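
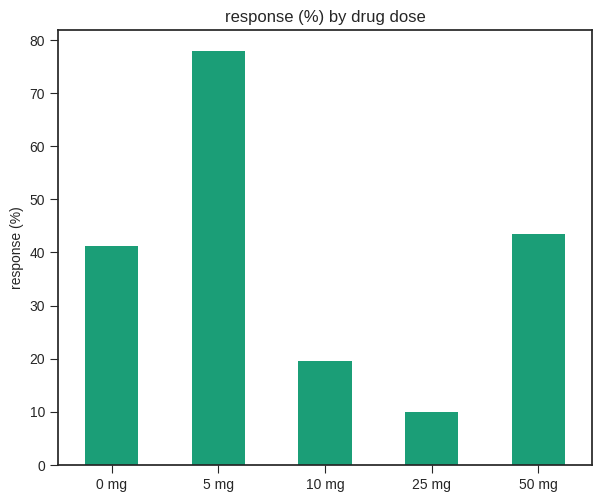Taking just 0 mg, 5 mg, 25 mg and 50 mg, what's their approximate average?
(40 + 80 + 10 + 40) / 4 ≈ 42.

≈ 42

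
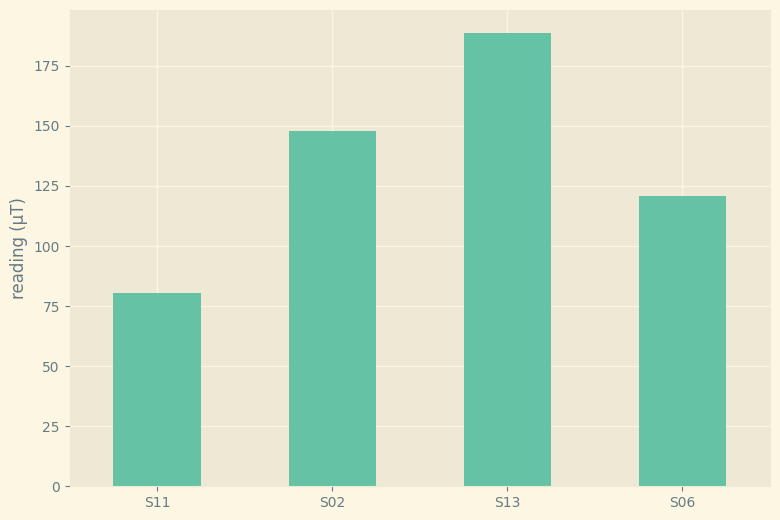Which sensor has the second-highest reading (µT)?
Top 3: S13 ≈ 180, S02 ≈ 140, S06 ≈ 120.

S02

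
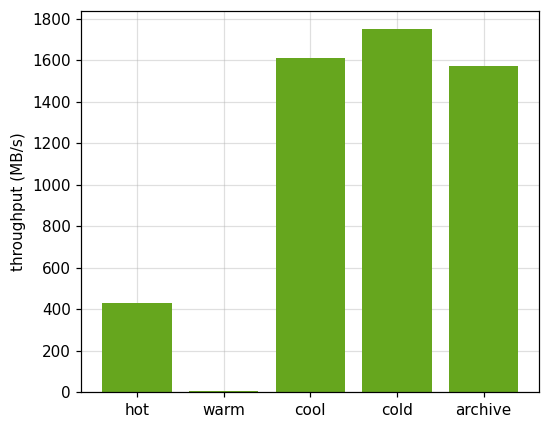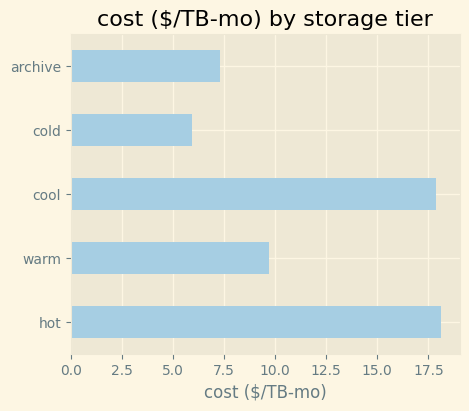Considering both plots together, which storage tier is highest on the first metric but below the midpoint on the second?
cold

Chart 2 median cost ($/TB-mo) ≈ 10; below-median storage tiers: cold, archive. Among those, cold has the highest throughput (MB/s) (≈ 1800).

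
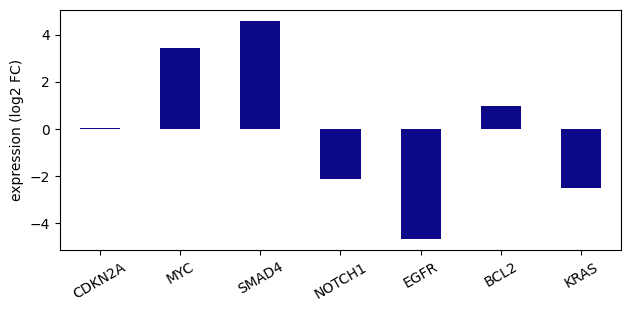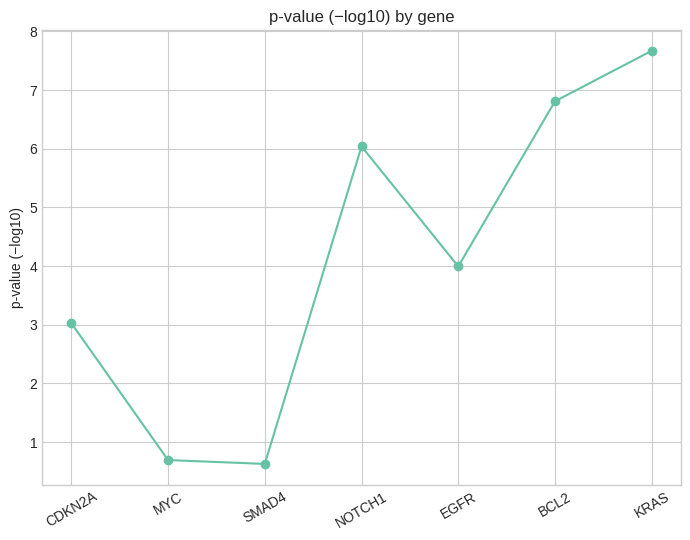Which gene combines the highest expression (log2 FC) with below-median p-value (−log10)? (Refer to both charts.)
SMAD4

Chart 2 median p-value (−log10) ≈ 4; below-median genes: CDKN2A, MYC, SMAD4. Among those, SMAD4 has the highest expression (log2 FC) (≈ 4.5).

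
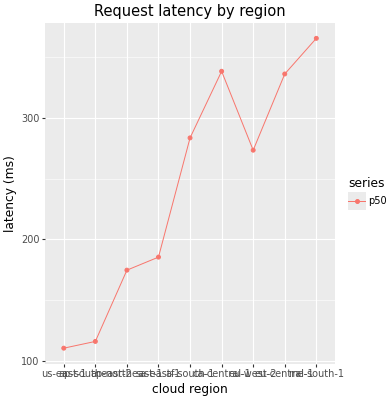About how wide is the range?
≈ 275

Max me-south-1 ≈ 375, min us-east-1 ≈ 100; range ≈ 275.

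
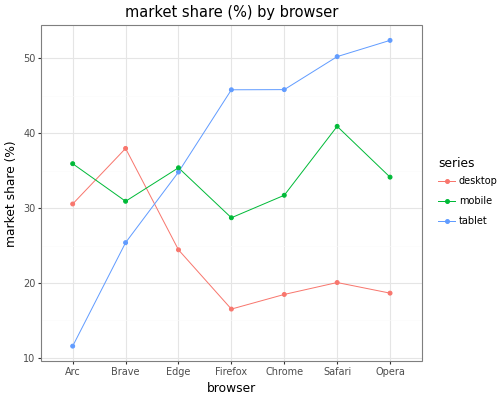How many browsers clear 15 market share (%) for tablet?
6

Above 15: Brave, Edge, Firefox, Chrome, Safari, Opera.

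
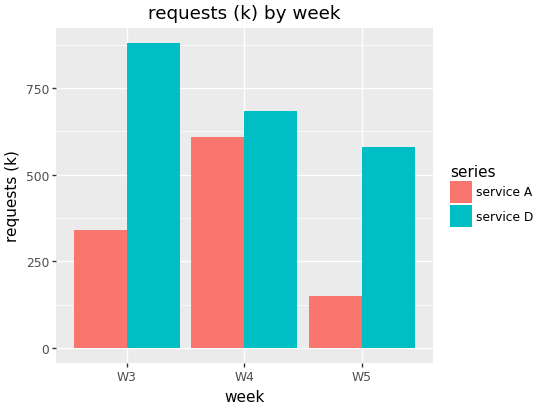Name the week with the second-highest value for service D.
W4

Top 3 for service D: W3 ≈ 900, W4 ≈ 700, W5 ≈ 600.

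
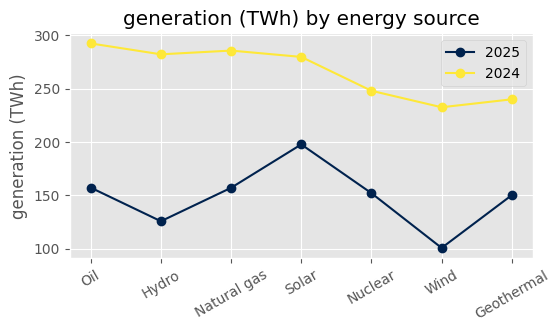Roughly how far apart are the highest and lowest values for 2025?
Max Solar ≈ 200, min Wind ≈ 100; range ≈ 100.

≈ 100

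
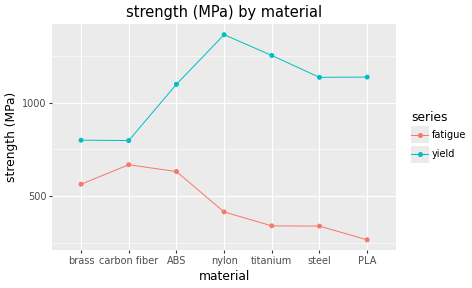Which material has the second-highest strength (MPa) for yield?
titanium

Top 3 for yield: nylon ≈ 1400, titanium ≈ 1300, PLA ≈ 1100.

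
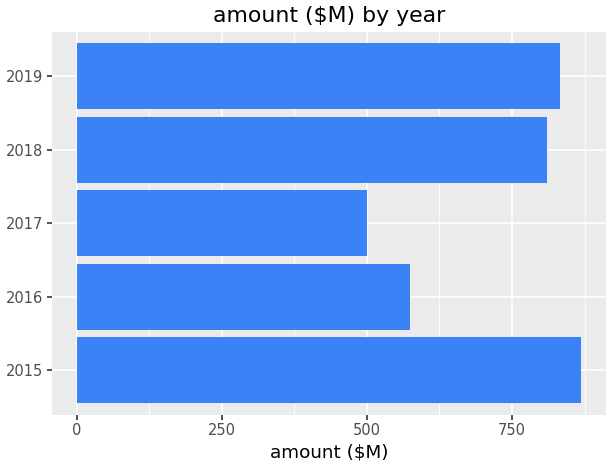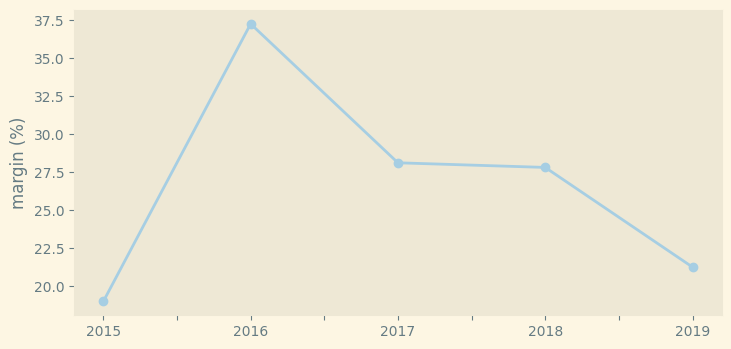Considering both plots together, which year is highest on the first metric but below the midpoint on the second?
2015

Chart 2 median margin (%) ≈ 30; below-median years: 2015, 2019. Among those, 2015 has the highest amount ($M) (≈ 900).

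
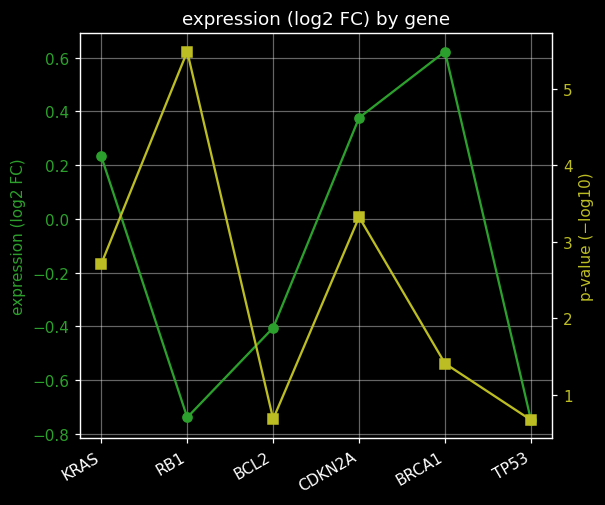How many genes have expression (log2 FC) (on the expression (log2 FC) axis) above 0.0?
3

Above 0.0: KRAS, CDKN2A, BRCA1.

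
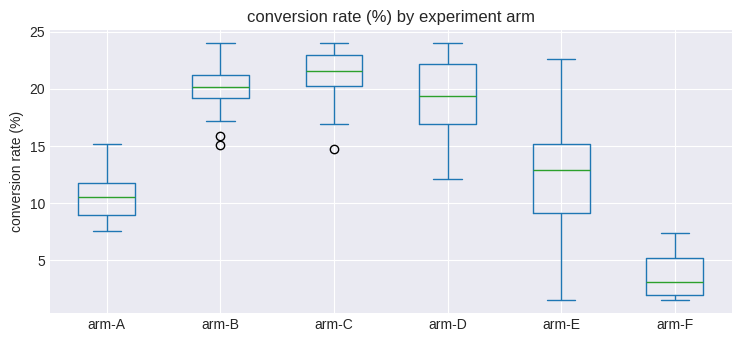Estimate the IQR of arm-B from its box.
Q3 ≈ 22, Q1 ≈ 20; IQR ≈ 2.

≈ 2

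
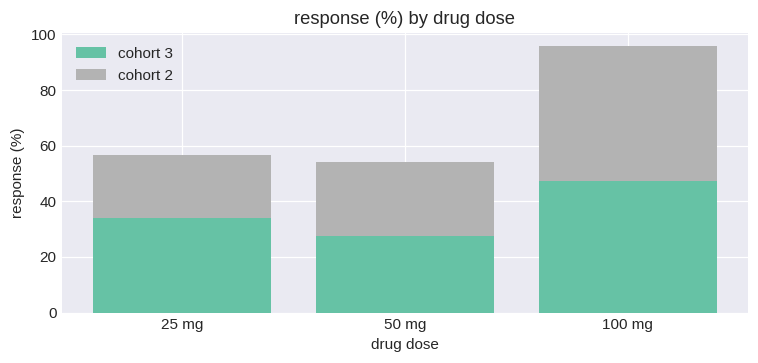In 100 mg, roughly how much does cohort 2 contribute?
≈ 50

cohort 2 top ≈ 100, bottom ≈ 50; segment ≈ 50.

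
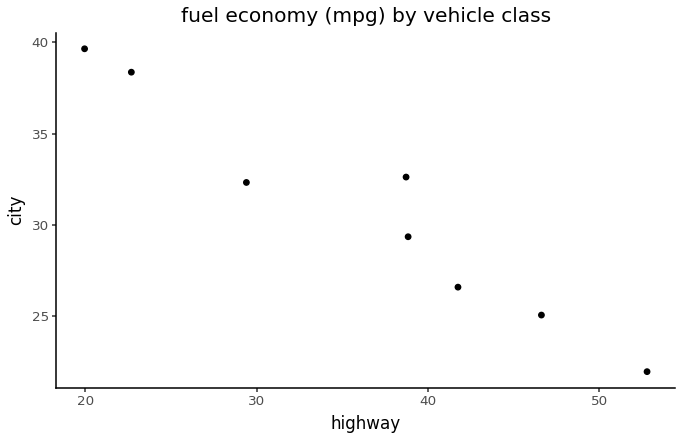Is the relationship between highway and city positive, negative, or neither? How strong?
Points are negatively correlated; strong (|r| ≈ 1.0).

negative, strong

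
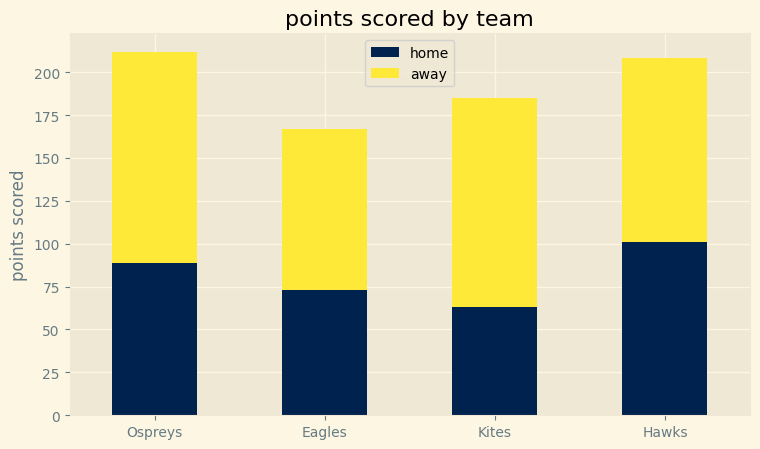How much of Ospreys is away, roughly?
≈ 140

away top ≈ 220, bottom ≈ 80; segment ≈ 140.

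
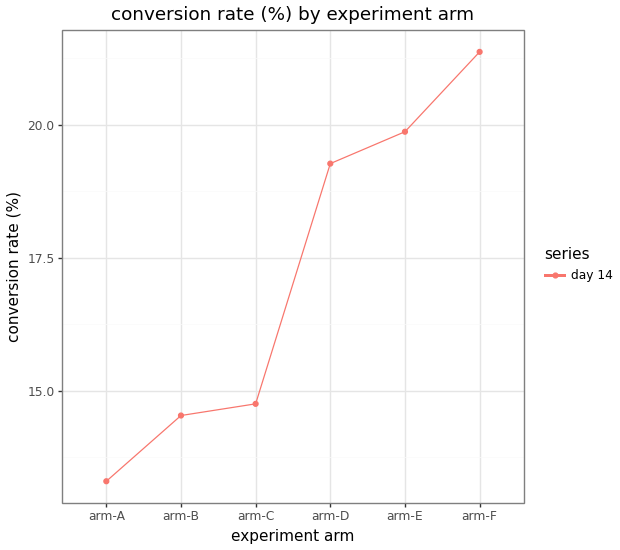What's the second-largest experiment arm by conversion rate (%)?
Top 3: arm-F ≈ 21, arm-E ≈ 20, arm-D ≈ 19.

arm-E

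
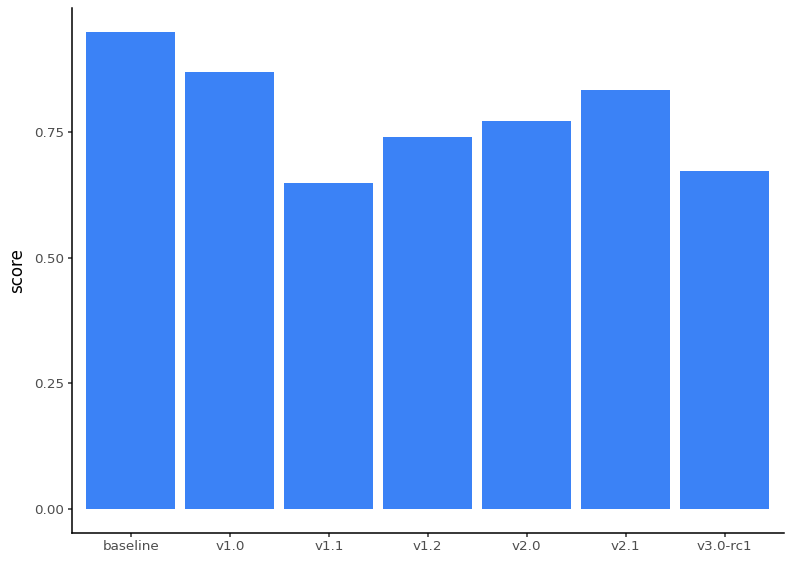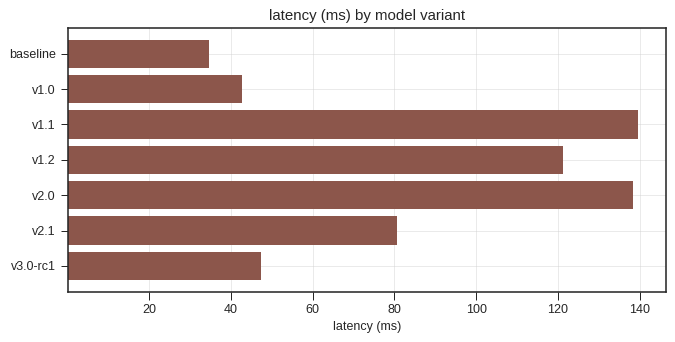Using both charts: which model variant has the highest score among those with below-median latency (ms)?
Chart 2 median latency (ms) ≈ 80; below-median model variants: baseline, v1.0, v3.0-rc1. Among those, baseline has the highest score (≈ 1).

baseline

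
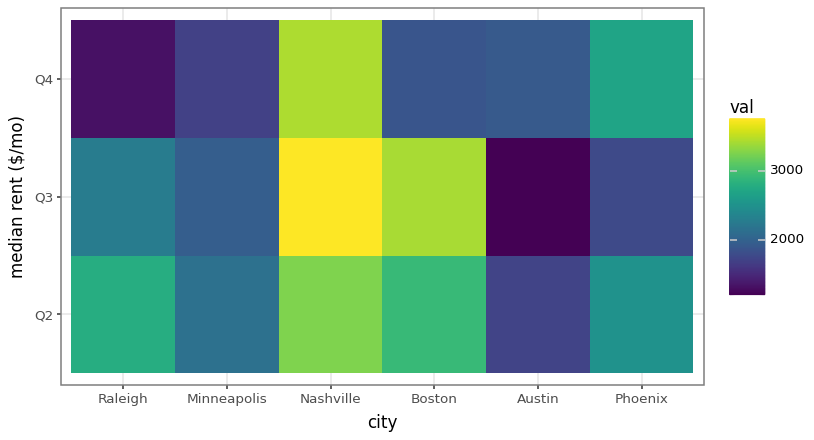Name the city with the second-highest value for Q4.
Top 3 for Q4: Nashville ≈ 3500, Phoenix ≈ 2500, Austin ≈ 2000.

Phoenix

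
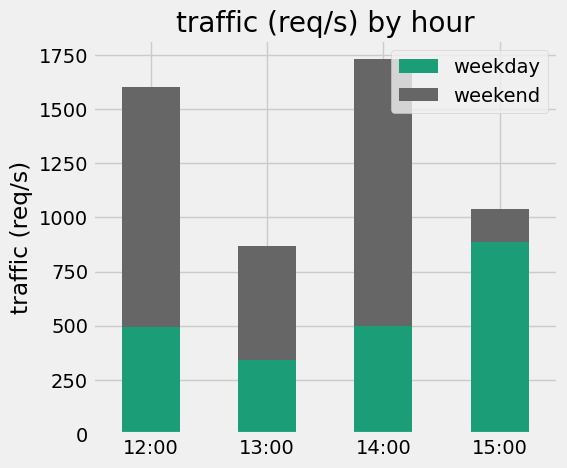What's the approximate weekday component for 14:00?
weekday top ≈ 600, bottom ≈ 0; segment ≈ 600.

≈ 600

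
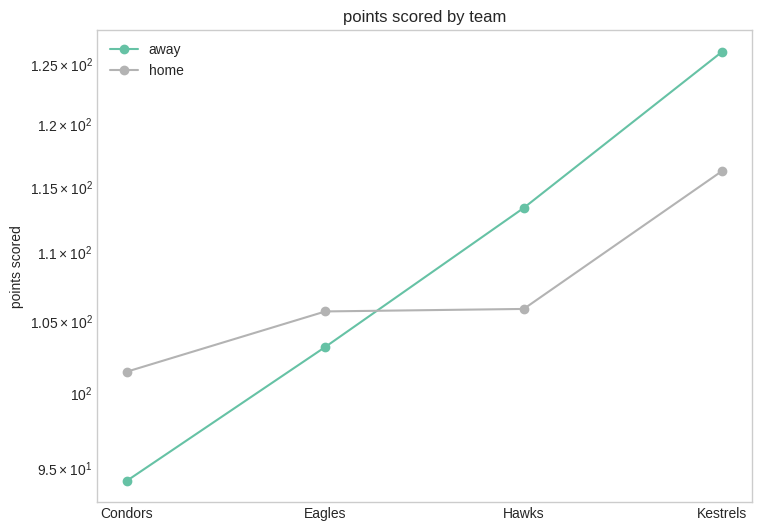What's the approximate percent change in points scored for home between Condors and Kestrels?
Condors ≈ 100, Kestrels ≈ 115; (115 − 100) / 100 ≈ +15%.

≈ +15%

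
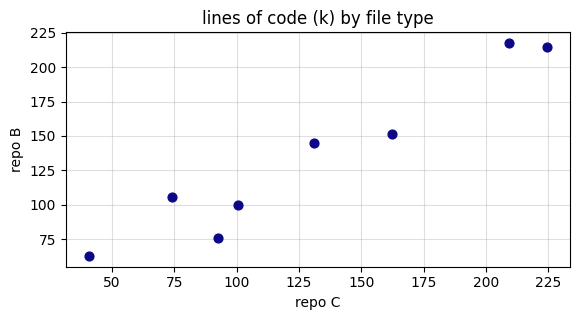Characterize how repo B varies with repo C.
Points are positively correlated; strong (|r| ≈ 1.0).

positive, strong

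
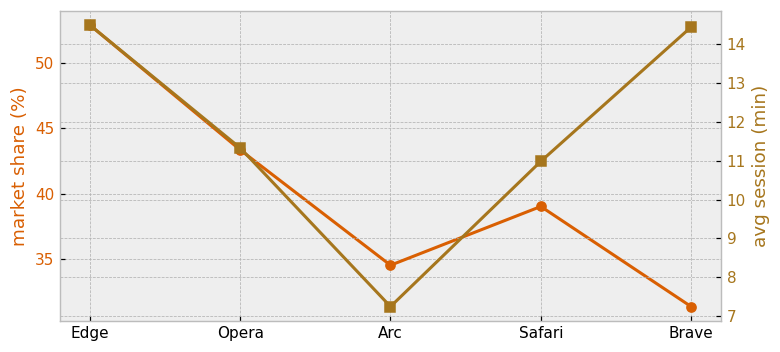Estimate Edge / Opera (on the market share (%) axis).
≈ 1.18×

Edge ≈ 52, Opera ≈ 44; 52/44 ≈ 1.18.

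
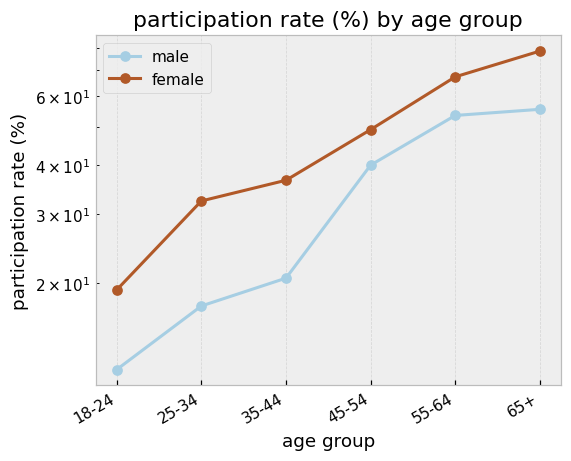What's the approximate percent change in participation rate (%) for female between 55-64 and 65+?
55-64 ≈ 70, 65+ ≈ 80; (80 − 70) / 70 ≈ +14.3%.

≈ +14.3%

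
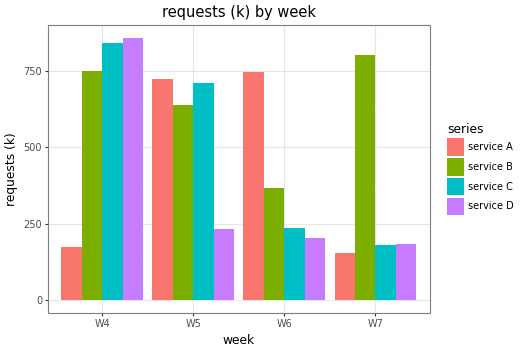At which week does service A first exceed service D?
W4: service A ≈ 200 vs service D ≈ 900 (not yet); W5: service A ≈ 700 vs service D ≈ 200 (first crossover).

W5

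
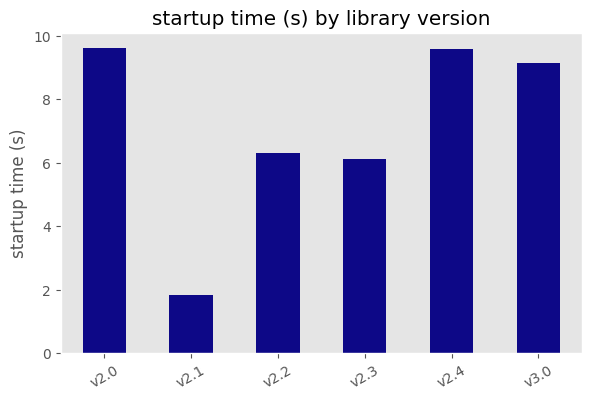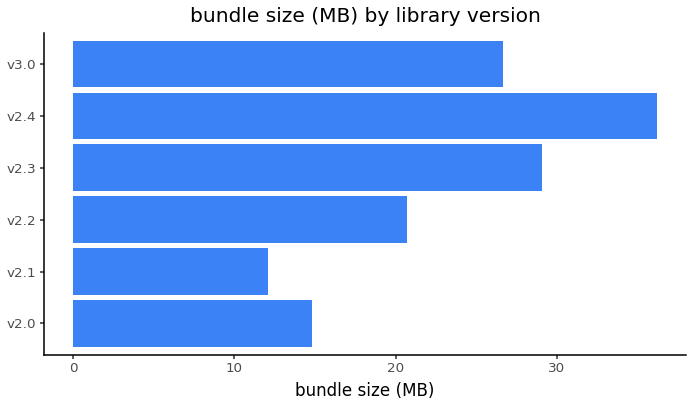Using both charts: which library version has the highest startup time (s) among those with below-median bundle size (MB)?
Chart 2 median bundle size (MB) ≈ 25; below-median library versions: v2.0, v2.1, v2.2. Among those, v2.0 has the highest startup time (s) (≈ 10).

v2.0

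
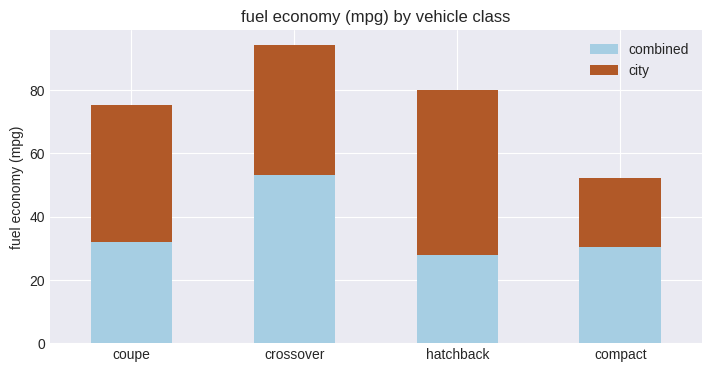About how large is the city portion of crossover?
≈ 40

city top ≈ 90, bottom ≈ 50; segment ≈ 40.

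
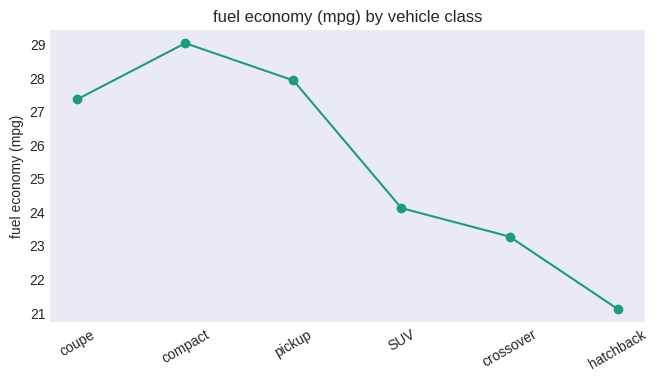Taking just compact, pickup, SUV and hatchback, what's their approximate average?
(29 + 28 + 24 + 21) / 4 ≈ 26.

≈ 26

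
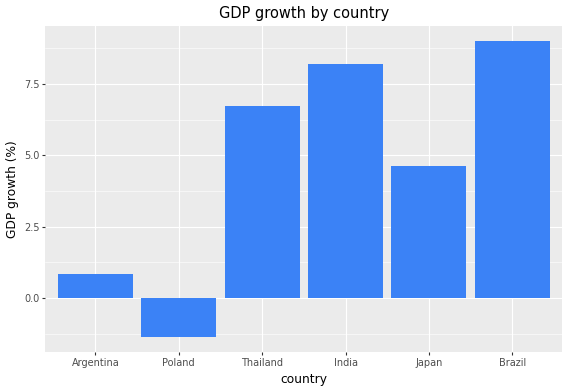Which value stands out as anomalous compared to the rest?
Poland

Poland ≈ -1; the rest sit between ≈ 1 and ≈ 9.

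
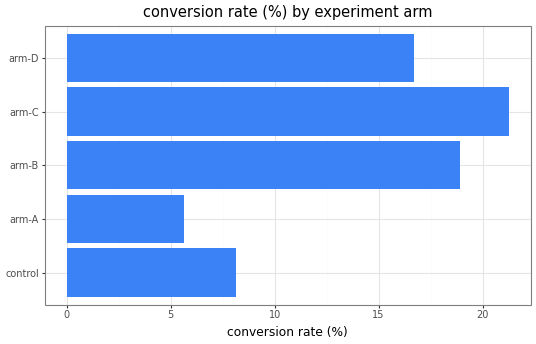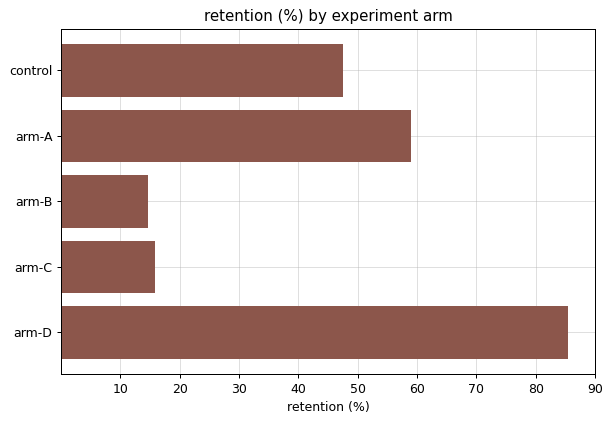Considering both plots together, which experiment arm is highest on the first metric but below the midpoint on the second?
arm-C

Chart 2 median retention (%) ≈ 50; below-median experiment arms: arm-B, arm-C. Among those, arm-C has the highest conversion rate (%) (≈ 22).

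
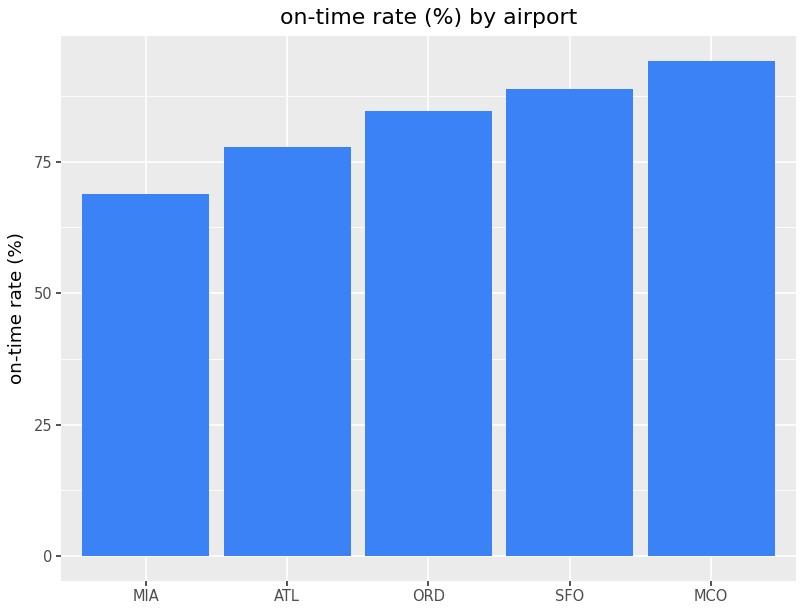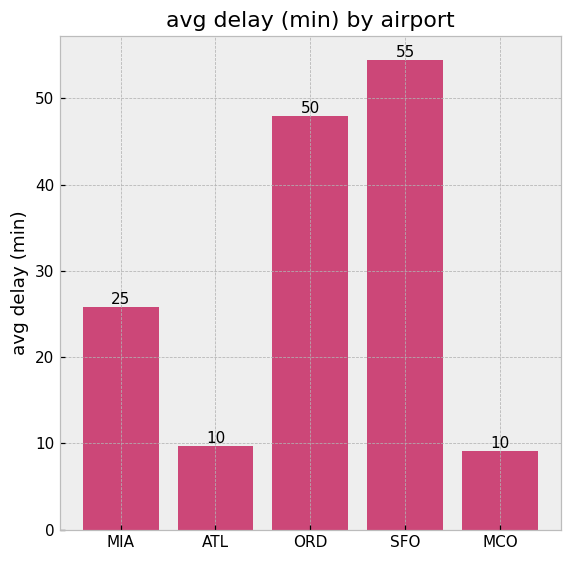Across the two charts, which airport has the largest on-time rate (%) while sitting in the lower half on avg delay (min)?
MCO

Chart 2 median avg delay (min) ≈ 25; below-median airports: ATL, MCO. Among those, MCO has the highest on-time rate (%) (≈ 90).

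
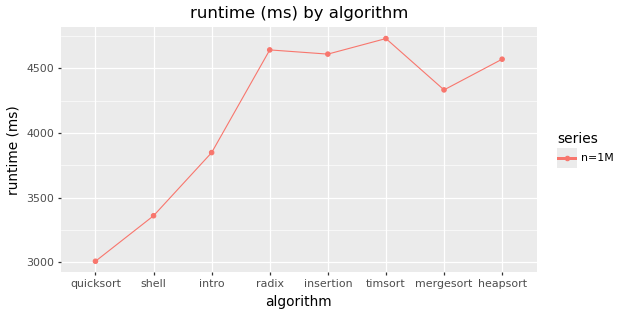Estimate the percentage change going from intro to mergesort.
intro ≈ 3800, mergesort ≈ 4400; (4400 − 3800) / 3800 ≈ +15.8%.

≈ +15.8%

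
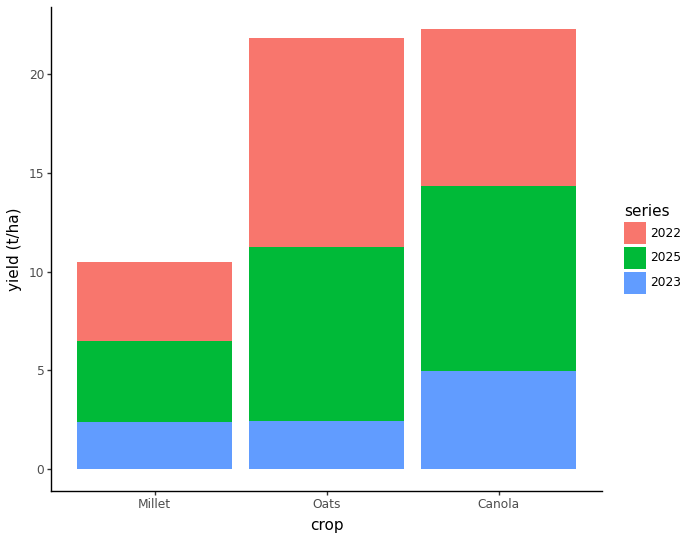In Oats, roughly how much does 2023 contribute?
≈ 2

2023 top ≈ 2, bottom ≈ 0; segment ≈ 2.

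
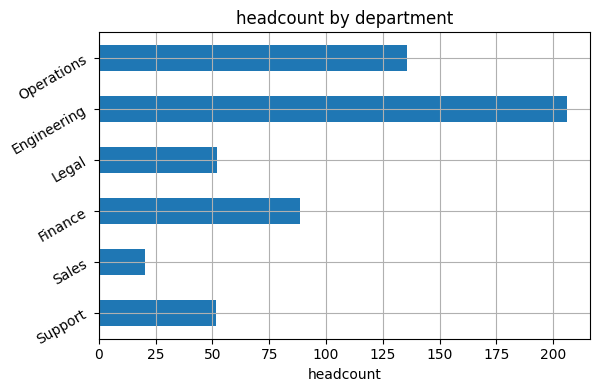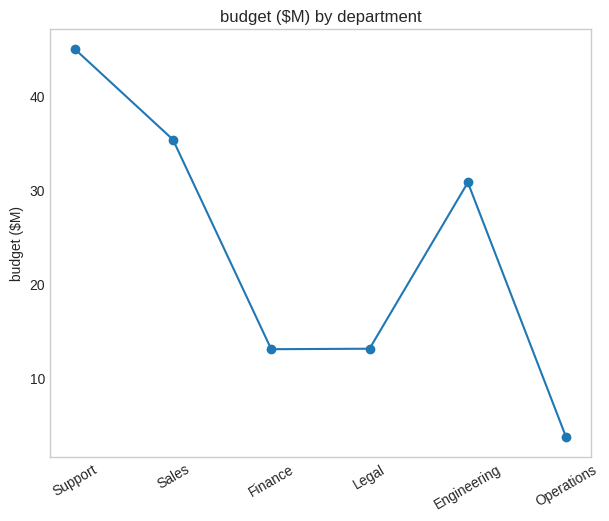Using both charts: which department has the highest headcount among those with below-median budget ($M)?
Operations

Chart 2 median budget ($M) ≈ 20; below-median departments: Finance, Legal, Operations. Among those, Operations has the highest headcount (≈ 140).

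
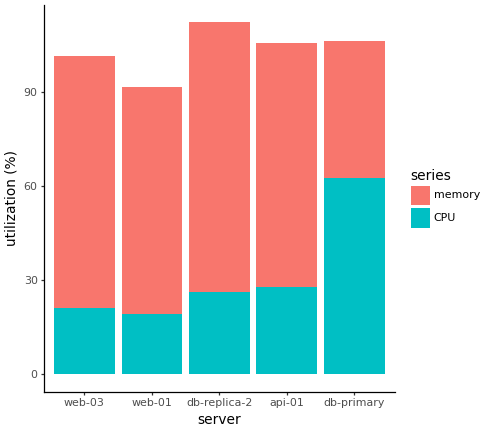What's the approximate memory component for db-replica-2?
≈ 80

memory top ≈ 110, bottom ≈ 30; segment ≈ 80.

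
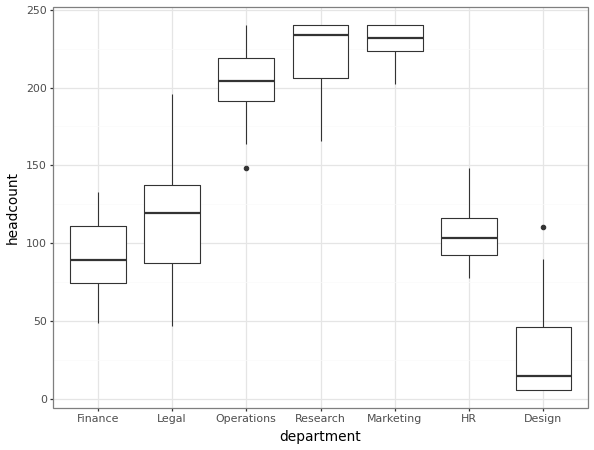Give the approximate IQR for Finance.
≈ 40

Q3 ≈ 120, Q1 ≈ 80; IQR ≈ 40.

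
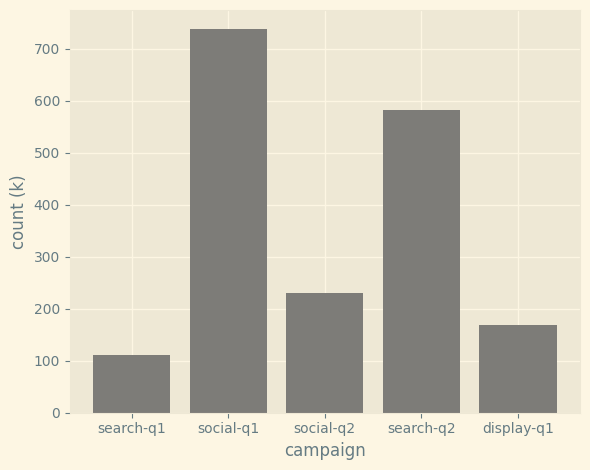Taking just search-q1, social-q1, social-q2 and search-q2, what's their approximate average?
(100 + 700 + 200 + 600) / 4 ≈ 400.

≈ 400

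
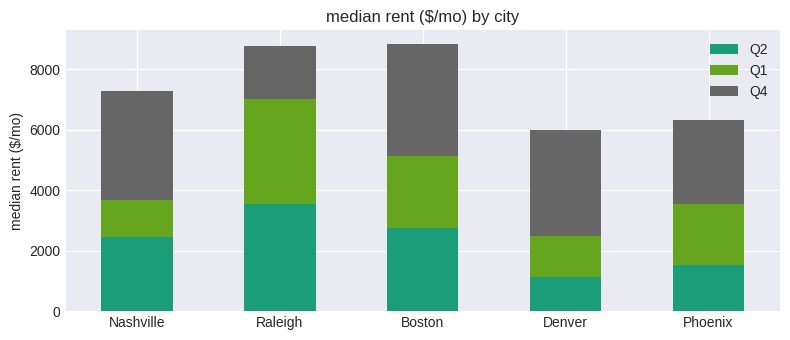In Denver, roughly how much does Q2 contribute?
Q2 top ≈ 1000, bottom ≈ 0; segment ≈ 1000.

≈ 1000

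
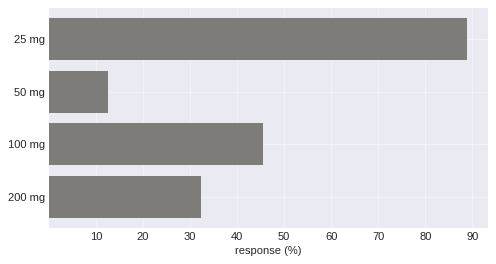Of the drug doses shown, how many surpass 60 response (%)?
1

Above 60: 25 mg.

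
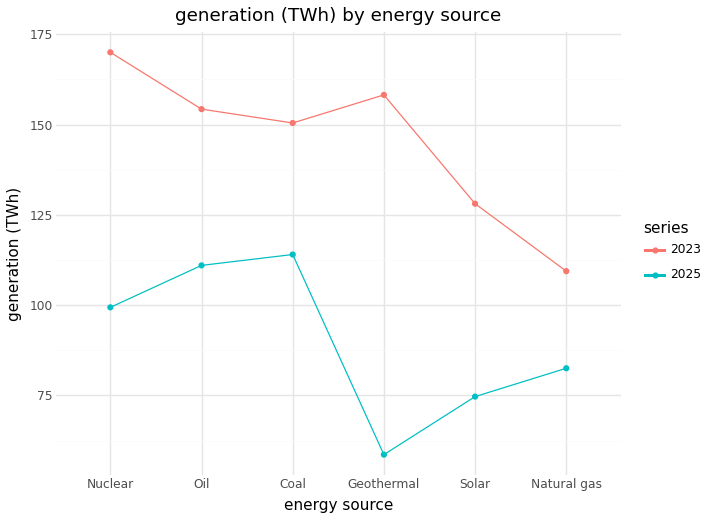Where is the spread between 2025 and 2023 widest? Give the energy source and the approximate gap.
Geothermal, ≈ 100 TWh

Geothermal: 2025 ≈ 60, 2023 ≈ 160 → gap ≈ 100. Next-largest (Nuclear) is only ≈ 70.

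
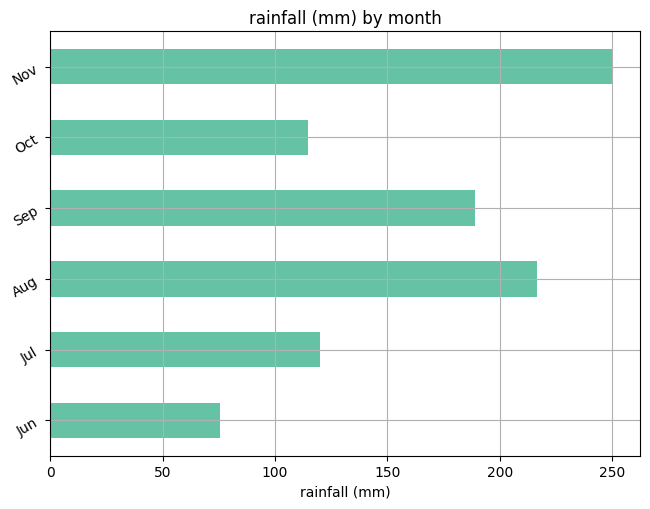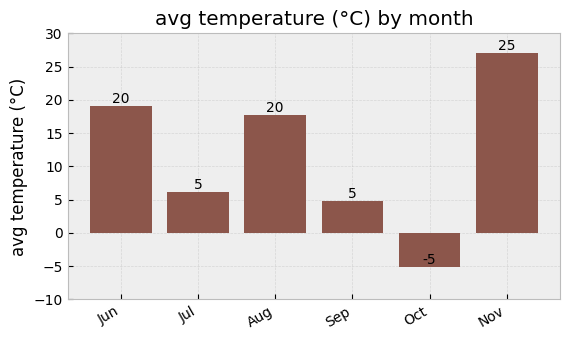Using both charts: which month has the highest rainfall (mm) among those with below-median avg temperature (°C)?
Sep

Chart 2 median avg temperature (°C) ≈ 10; below-median months: Jul, Sep, Oct. Among those, Sep has the highest rainfall (mm) (≈ 200).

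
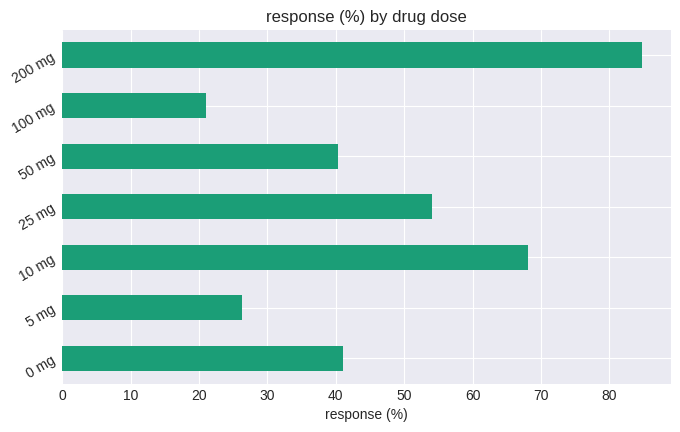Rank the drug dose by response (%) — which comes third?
Top 4: 200 mg ≈ 80, 10 mg ≈ 70, 25 mg ≈ 50, 0 mg ≈ 40.

25 mg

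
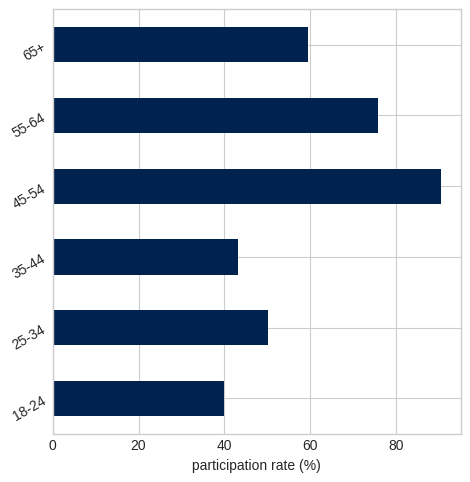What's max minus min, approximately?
≈ 50

Max 45-54 ≈ 90, min 18-24 ≈ 40; range ≈ 50.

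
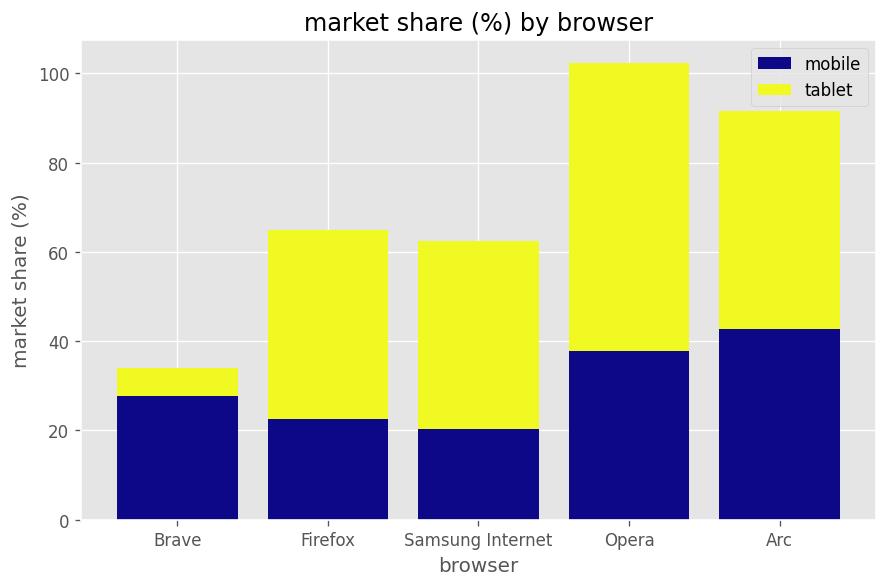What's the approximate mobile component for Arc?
≈ 40

mobile top ≈ 40, bottom ≈ 0; segment ≈ 40.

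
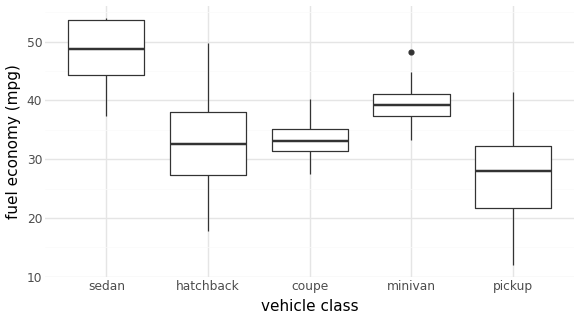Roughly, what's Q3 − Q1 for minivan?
≈ 4

Q3 ≈ 42, Q1 ≈ 38; IQR ≈ 4.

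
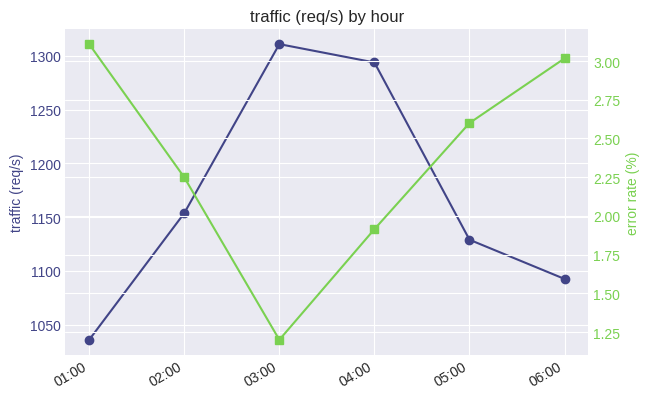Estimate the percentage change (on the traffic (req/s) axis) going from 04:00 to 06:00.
≈ -15.4%

04:00 ≈ 1300, 06:00 ≈ 1100; (1100 − 1300) / 1300 ≈ -15.4%.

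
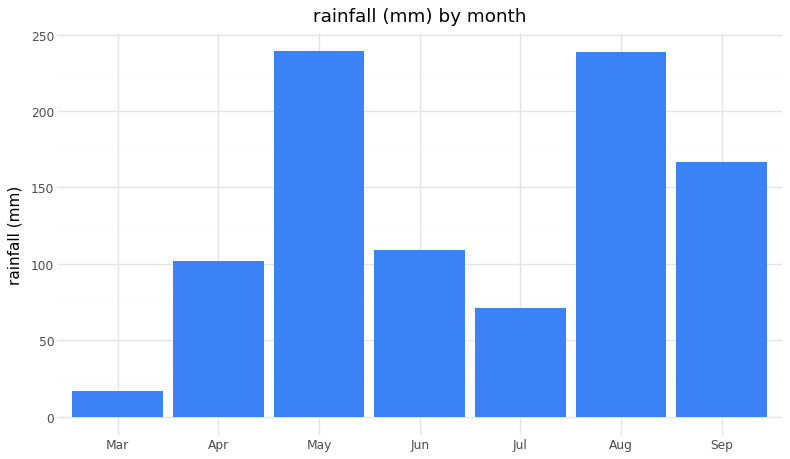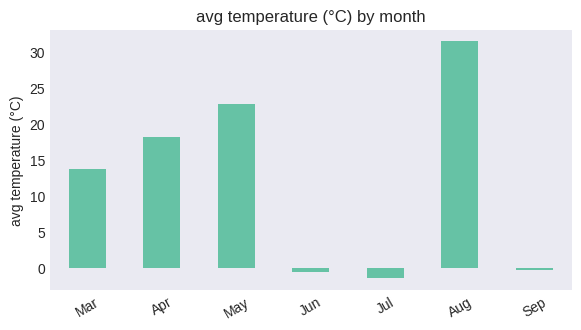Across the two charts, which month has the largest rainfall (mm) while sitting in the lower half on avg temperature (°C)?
Chart 2 median avg temperature (°C) ≈ 15; below-median months: Jun, Jul, Sep. Among those, Sep has the highest rainfall (mm) (≈ 175).

Sep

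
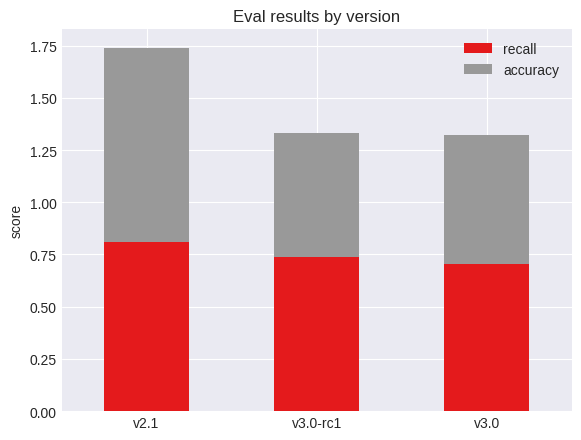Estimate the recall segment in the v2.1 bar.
≈ 0.8

recall top ≈ 0.8, bottom ≈ 0.0; segment ≈ 0.8.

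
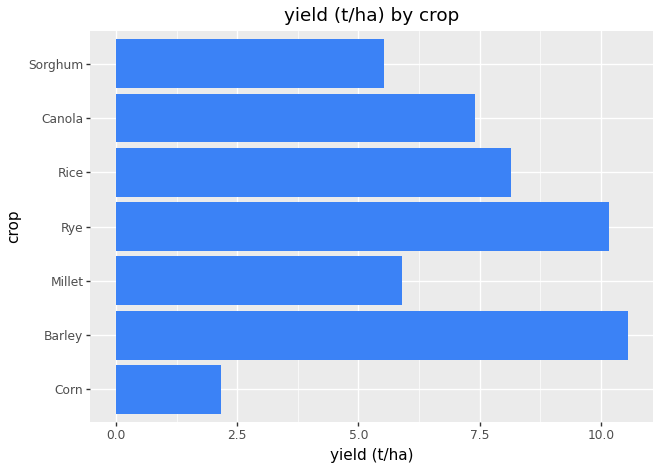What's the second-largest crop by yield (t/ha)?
Rye

Top 3: Barley ≈ 11, Rye ≈ 10, Rice ≈ 8.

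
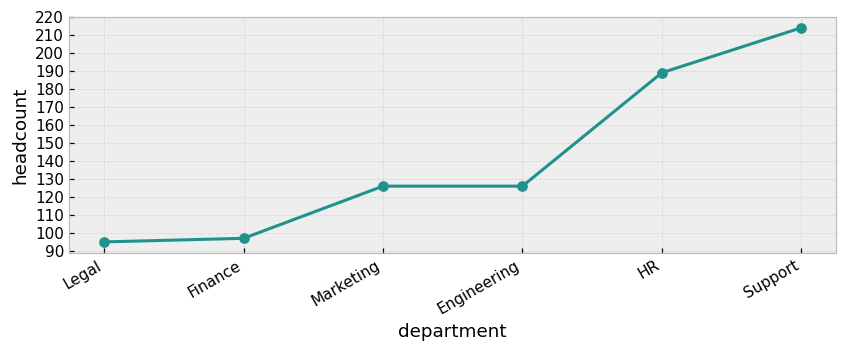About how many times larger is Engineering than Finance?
≈ 1.3×

Engineering ≈ 130, Finance ≈ 100; 130/100 ≈ 1.3.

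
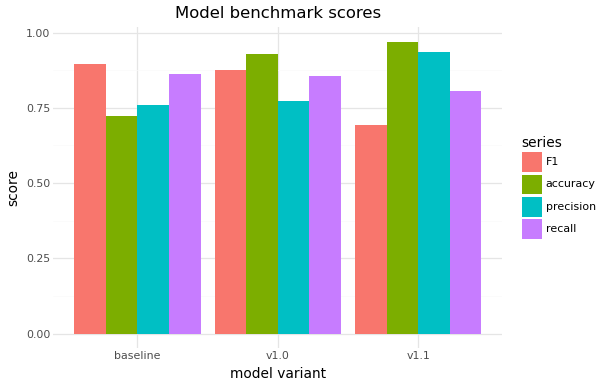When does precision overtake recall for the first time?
v1.1

v1.0: precision ≈ 0.8 vs recall ≈ 0.9 (not yet); v1.1: precision ≈ 0.9 vs recall ≈ 0.8 (first crossover).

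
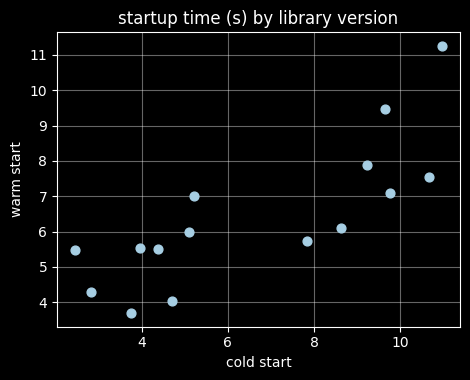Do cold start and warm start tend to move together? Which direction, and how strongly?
Points are positively correlated; strong (|r| ≈ 0.8).

positive, strong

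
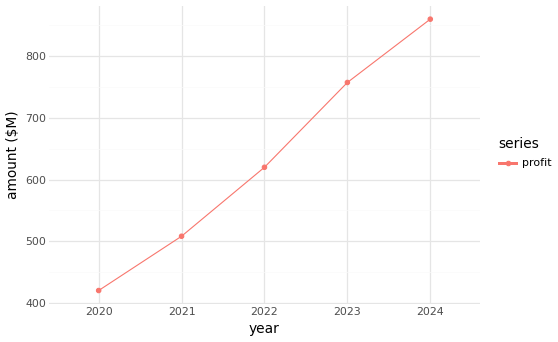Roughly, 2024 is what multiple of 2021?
2024 ≈ 850, 2021 ≈ 500; 850/500 ≈ 1.7.

≈ 1.7×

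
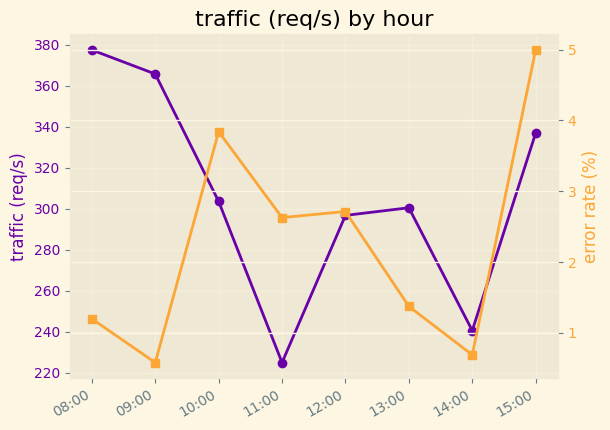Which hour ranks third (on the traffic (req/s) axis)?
15:00

Top 4 (on the traffic (req/s) axis): 08:00 ≈ 380, 09:00 ≈ 360, 15:00 ≈ 340, 10:00 ≈ 300.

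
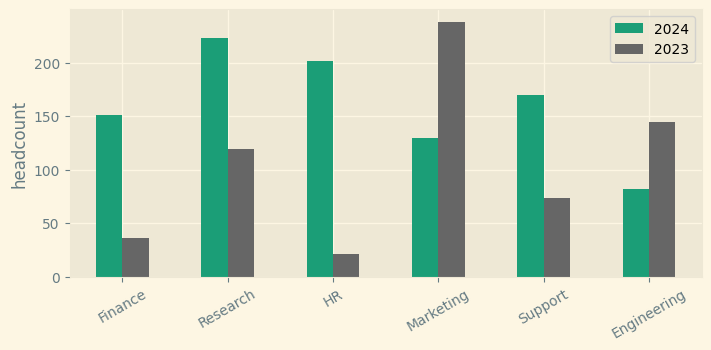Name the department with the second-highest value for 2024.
Top 3 for 2024: Research ≈ 220, HR ≈ 200, Support ≈ 160.

HR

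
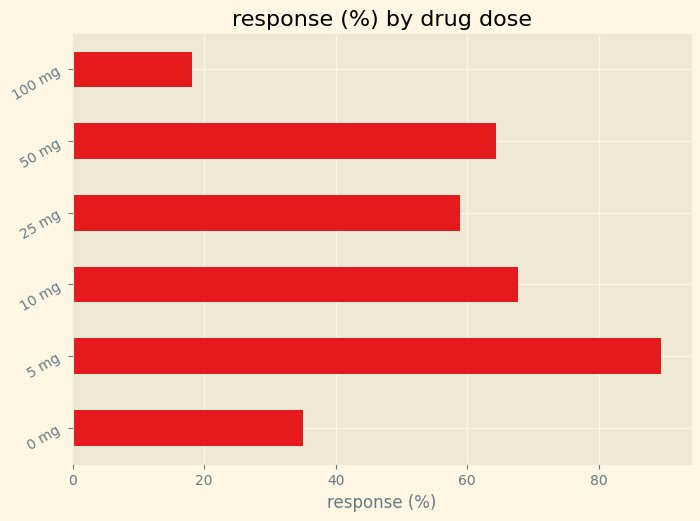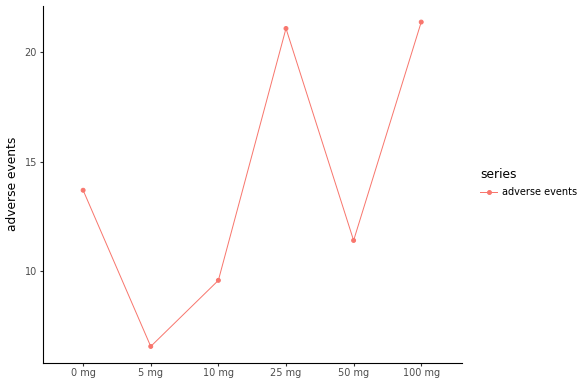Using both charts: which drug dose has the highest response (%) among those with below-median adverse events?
Chart 2 median adverse events ≈ 12; below-median drug doses: 5 mg, 10 mg, 50 mg. Among those, 5 mg has the highest response (%) (≈ 90).

5 mg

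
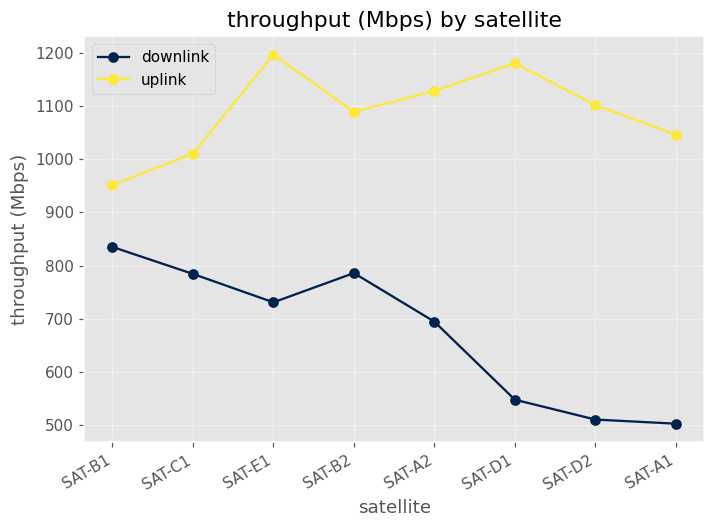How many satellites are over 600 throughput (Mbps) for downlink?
5

Above 600: SAT-B1, SAT-C1, SAT-E1, SAT-B2, SAT-A2.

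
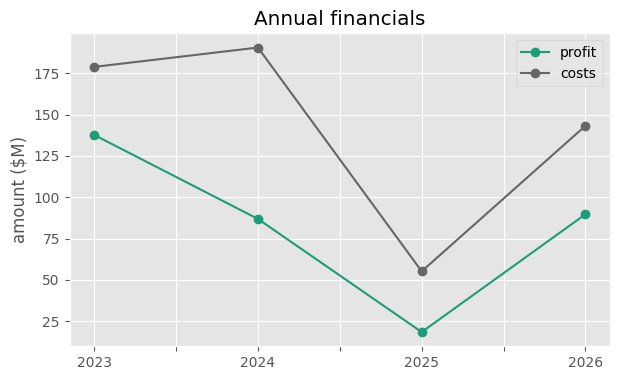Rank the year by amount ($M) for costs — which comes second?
Top 3 for costs: 2024 ≈ 200, 2023 ≈ 180, 2026 ≈ 140.

2023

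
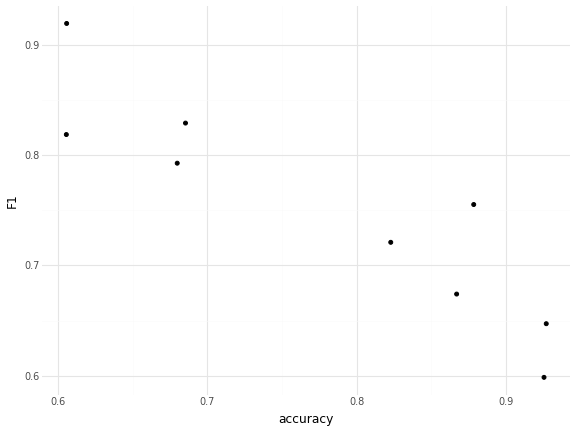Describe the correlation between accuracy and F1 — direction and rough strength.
negative, strong

Points are negatively correlated; strong (|r| ≈ 0.9).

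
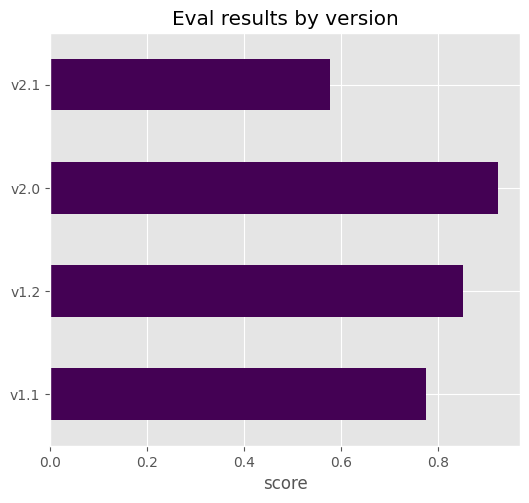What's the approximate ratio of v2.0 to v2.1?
≈ 1.5×

v2.0 ≈ 0.9, v2.1 ≈ 0.6; 0.9/0.6 ≈ 1.5.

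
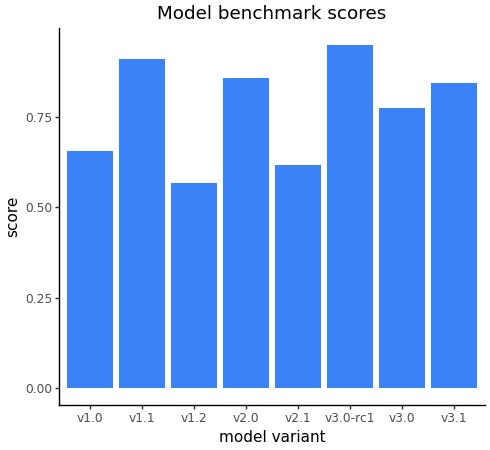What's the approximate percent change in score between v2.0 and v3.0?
v2.0 ≈ 0.9, v3.0 ≈ 0.8; (0.8 − 0.9) / 0.9 ≈ -11.1%.

≈ -11.1%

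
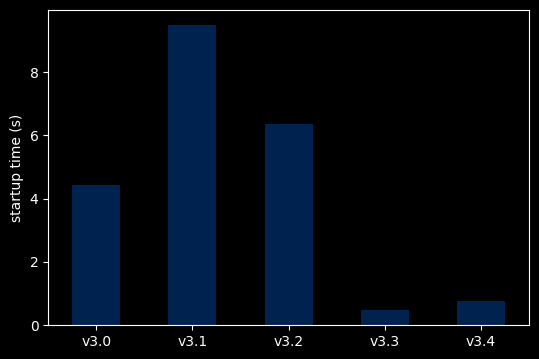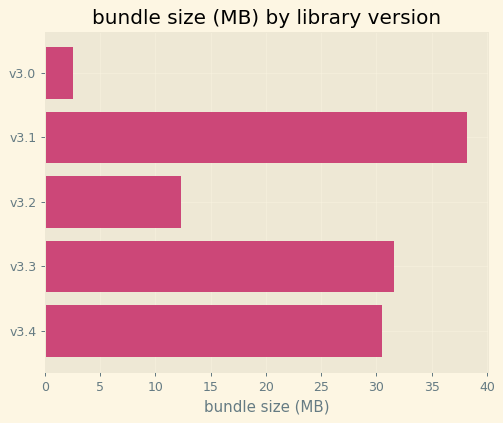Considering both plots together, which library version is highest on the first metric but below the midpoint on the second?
v3.2

Chart 2 median bundle size (MB) ≈ 30; below-median library versions: v3.0, v3.2. Among those, v3.2 has the highest startup time (s) (≈ 6).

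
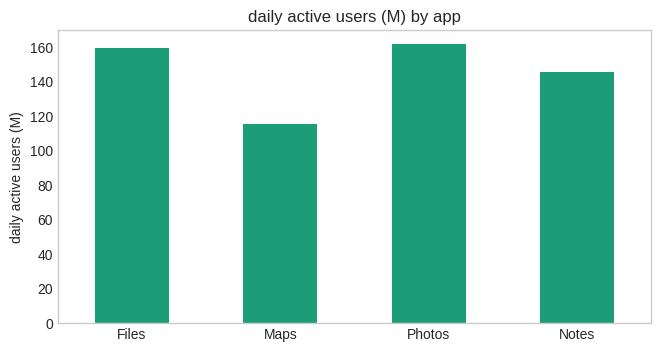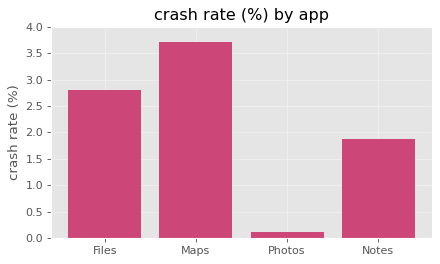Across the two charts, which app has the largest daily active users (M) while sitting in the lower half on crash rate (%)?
Chart 2 median crash rate (%) ≈ 2.5; below-median apps: Photos, Notes. Among those, Photos has the highest daily active users (M) (≈ 160).

Photos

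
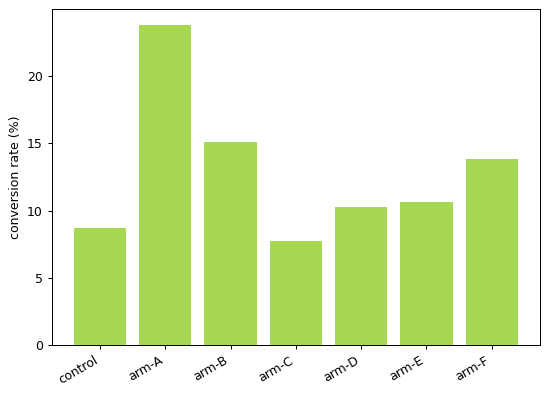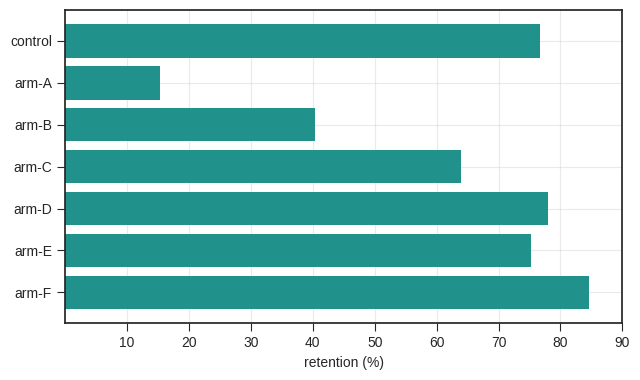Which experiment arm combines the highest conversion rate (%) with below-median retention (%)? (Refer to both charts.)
arm-A

Chart 2 median retention (%) ≈ 80; below-median experiment arms: arm-A, arm-B, arm-C. Among those, arm-A has the highest conversion rate (%) (≈ 25).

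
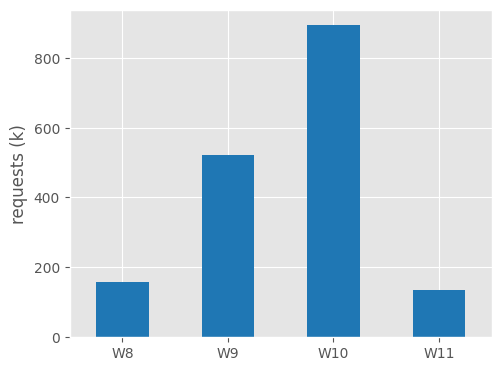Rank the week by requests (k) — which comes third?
W8

Top 4: W10 ≈ 900, W9 ≈ 500, W8 ≈ 200, W11 ≈ 100.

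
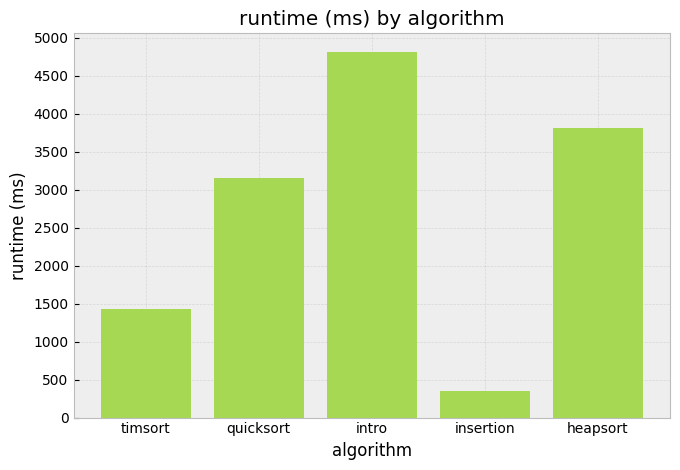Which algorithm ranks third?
Top 4: intro ≈ 5000, heapsort ≈ 4000, quicksort ≈ 3000, timsort ≈ 1500.

quicksort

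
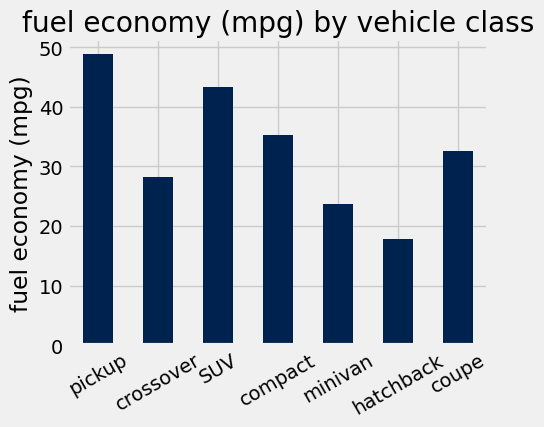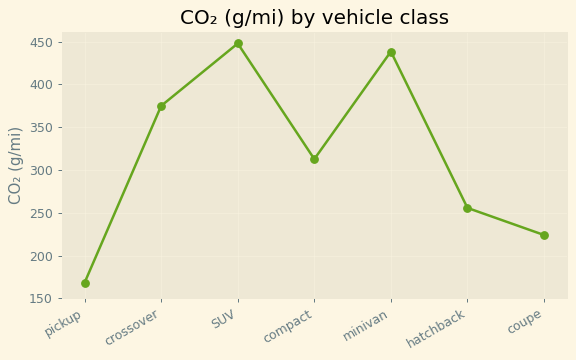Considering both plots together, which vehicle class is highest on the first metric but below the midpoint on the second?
pickup

Chart 2 median CO₂ (g/mi) ≈ 300; below-median vehicle classes: pickup, hatchback, coupe. Among those, pickup has the highest fuel economy (mpg) (≈ 50).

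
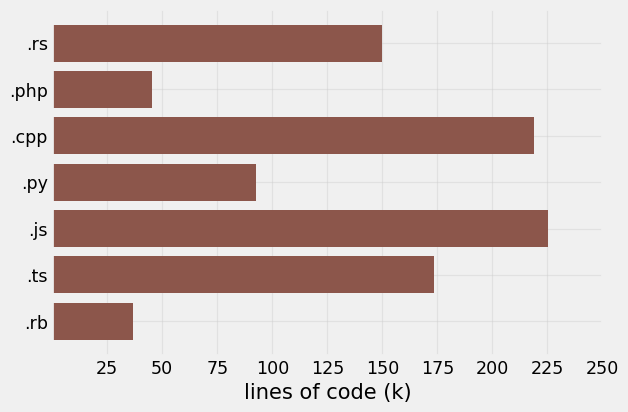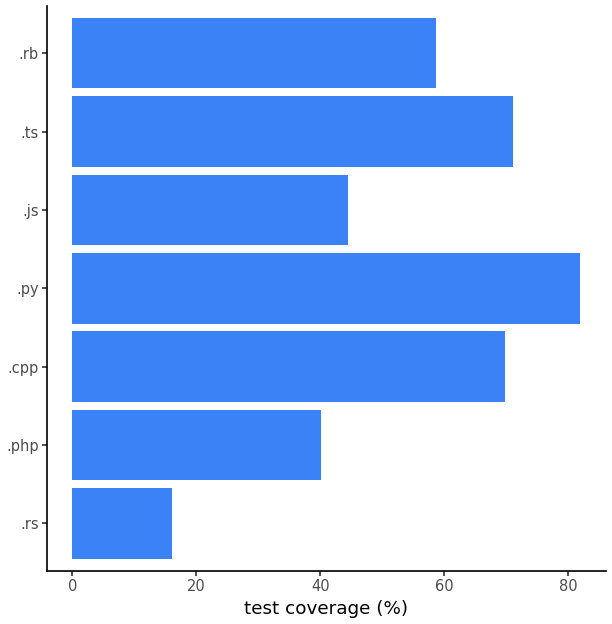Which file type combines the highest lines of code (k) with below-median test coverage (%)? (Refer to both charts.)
.js

Chart 2 median test coverage (%) ≈ 60; below-median file types: .rs, .php, .js. Among those, .js has the highest lines of code (k) (≈ 225).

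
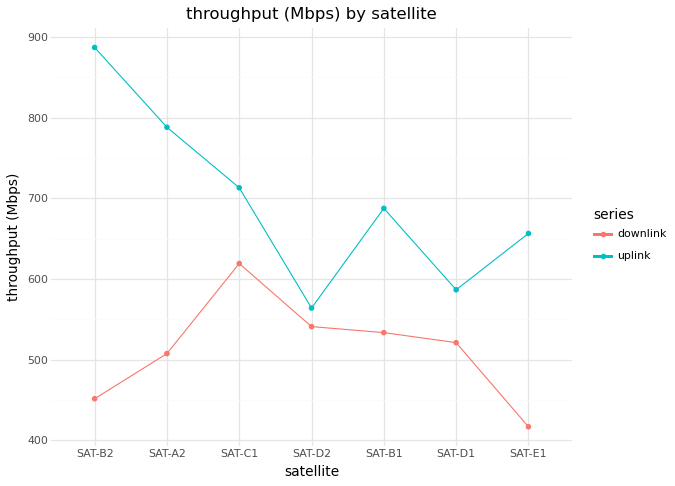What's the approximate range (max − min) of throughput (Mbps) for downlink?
≈ 200

Max SAT-C1 ≈ 600, min SAT-E1 ≈ 400; range ≈ 200.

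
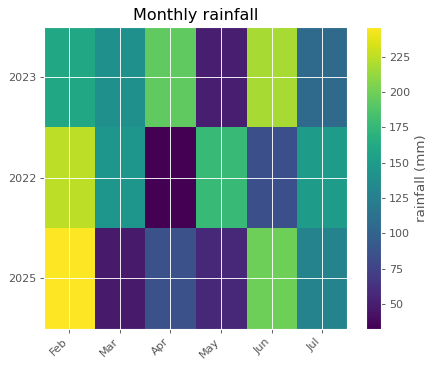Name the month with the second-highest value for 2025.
Top 3 for 2025: Feb ≈ 240, Jun ≈ 200, Jul ≈ 120.

Jun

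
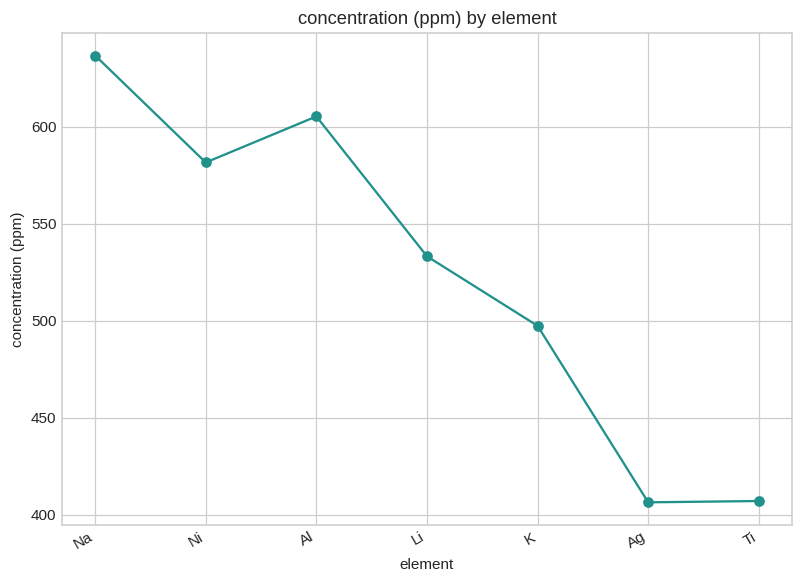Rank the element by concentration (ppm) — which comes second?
Top 3: Na ≈ 640, Al ≈ 600, Ni ≈ 580.

Al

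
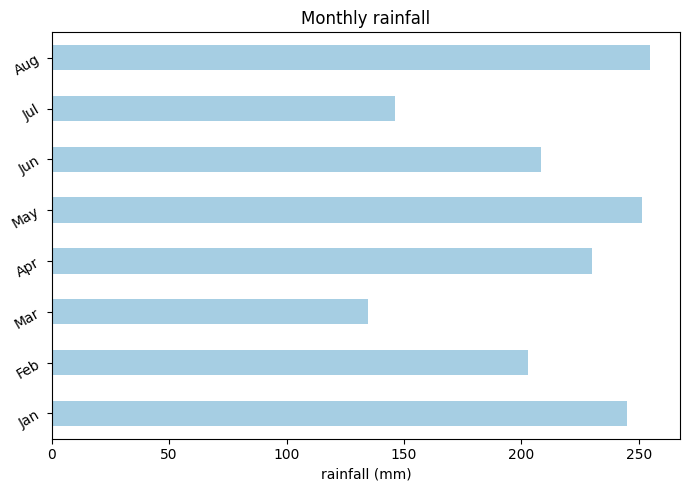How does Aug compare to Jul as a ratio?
≈ 1.67×

Aug ≈ 250, Jul ≈ 150; 250/150 ≈ 1.67.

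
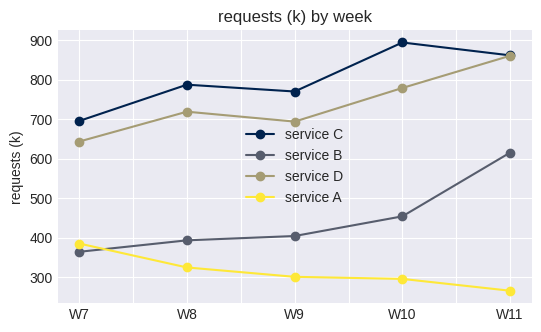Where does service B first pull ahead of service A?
W8

W7: service B ≈ 400 vs service A ≈ 400 (not yet); W8: service B ≈ 400 vs service A ≈ 300 (first crossover).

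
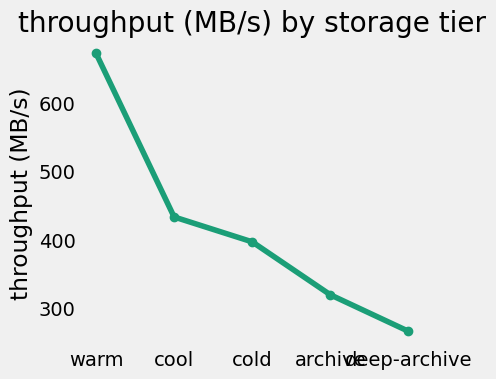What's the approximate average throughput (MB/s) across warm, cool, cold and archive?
≈ 450

(650 + 450 + 400 + 300) / 4 ≈ 450.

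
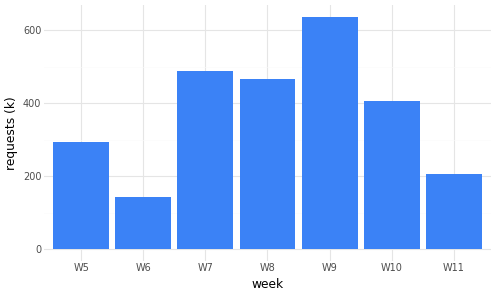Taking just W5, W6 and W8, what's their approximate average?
≈ 300

(300 + 100 + 500) / 3 ≈ 300.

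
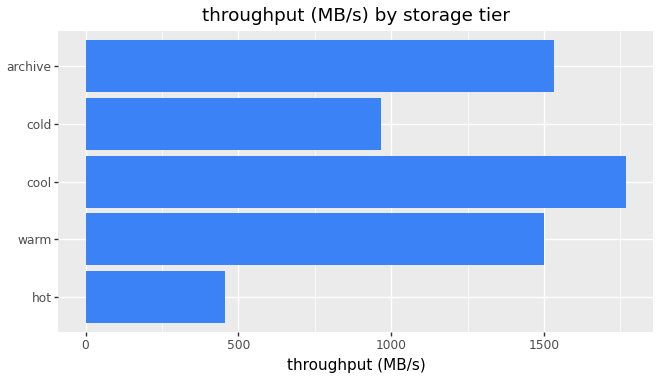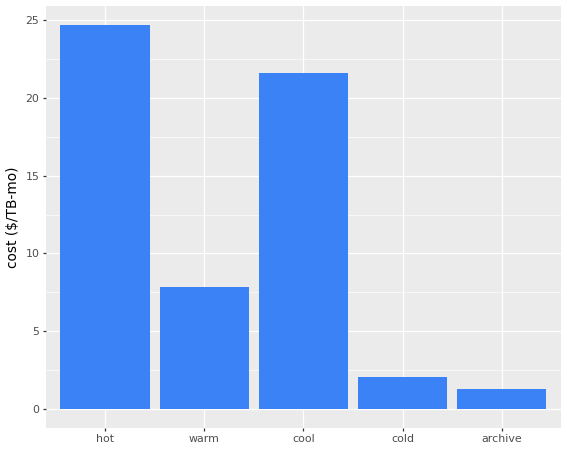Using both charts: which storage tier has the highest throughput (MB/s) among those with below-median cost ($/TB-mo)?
Chart 2 median cost ($/TB-mo) ≈ 10; below-median storage tiers: cold, archive. Among those, archive has the highest throughput (MB/s) (≈ 1600).

archive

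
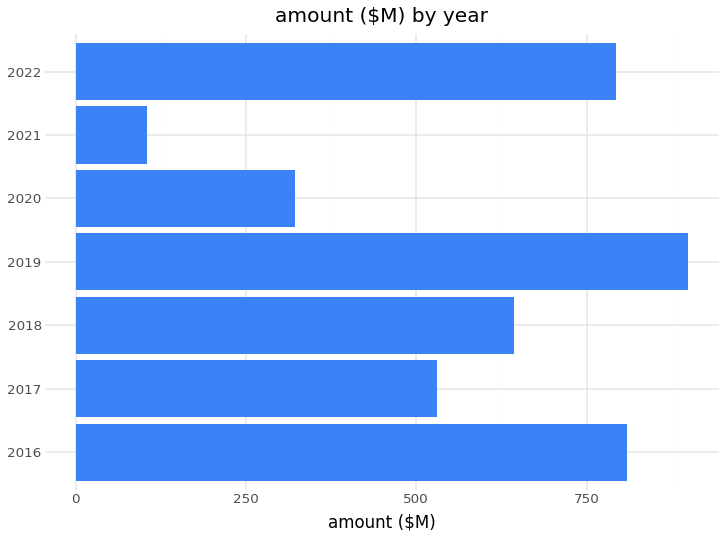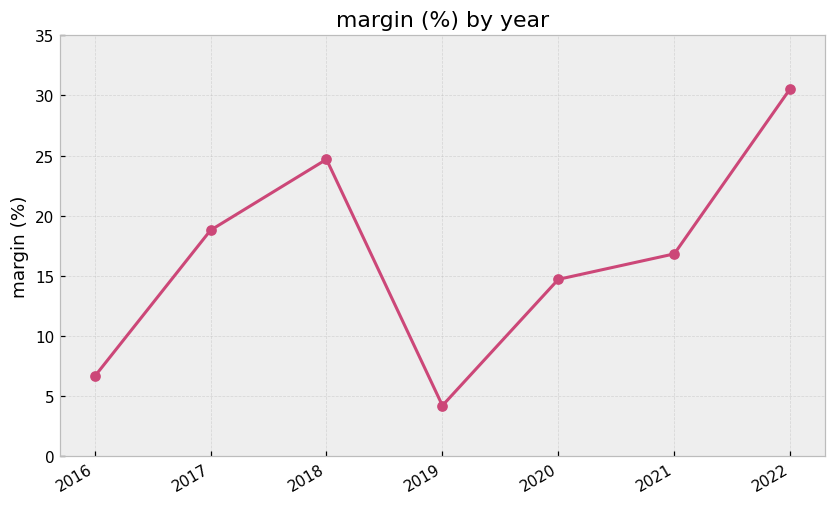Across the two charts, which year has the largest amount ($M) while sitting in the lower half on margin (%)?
2019

Chart 2 median margin (%) ≈ 15; below-median years: 2016, 2019, 2020. Among those, 2019 has the highest amount ($M) (≈ 900).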